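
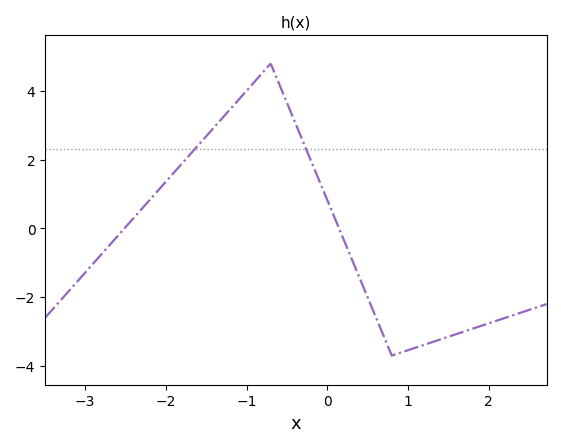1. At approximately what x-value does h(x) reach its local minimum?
0.8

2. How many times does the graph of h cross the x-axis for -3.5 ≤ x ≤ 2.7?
2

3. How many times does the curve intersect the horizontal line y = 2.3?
2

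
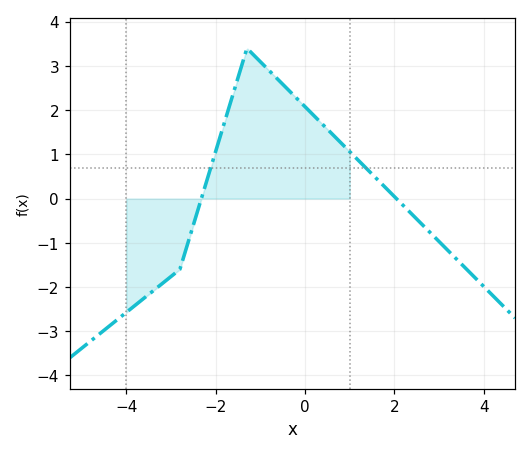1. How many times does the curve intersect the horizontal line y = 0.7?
2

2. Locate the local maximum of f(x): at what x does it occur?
-1.3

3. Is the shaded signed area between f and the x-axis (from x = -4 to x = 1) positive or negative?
positive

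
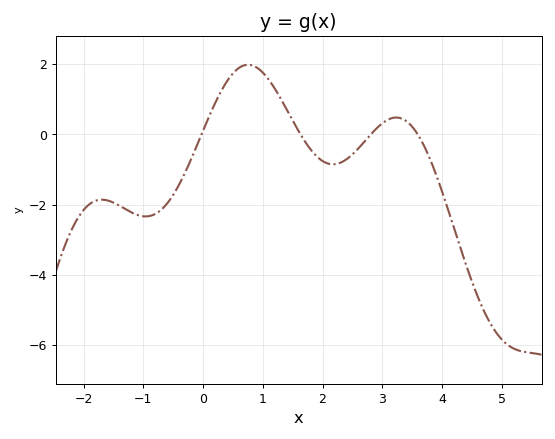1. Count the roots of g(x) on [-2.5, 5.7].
4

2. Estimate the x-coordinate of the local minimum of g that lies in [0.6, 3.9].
2.18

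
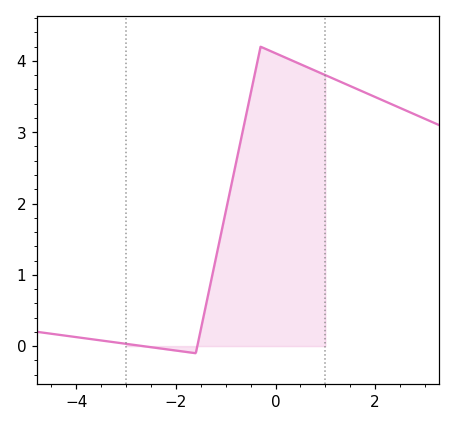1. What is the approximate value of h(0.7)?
3.9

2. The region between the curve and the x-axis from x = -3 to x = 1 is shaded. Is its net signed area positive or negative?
positive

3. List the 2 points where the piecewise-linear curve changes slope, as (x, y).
(-1.6, -0.1); (-0.3, 4.2)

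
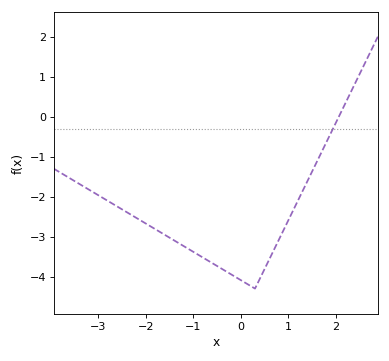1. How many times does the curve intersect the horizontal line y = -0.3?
1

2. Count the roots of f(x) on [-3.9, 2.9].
1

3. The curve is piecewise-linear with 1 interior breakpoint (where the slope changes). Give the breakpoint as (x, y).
(0.3, -4.3)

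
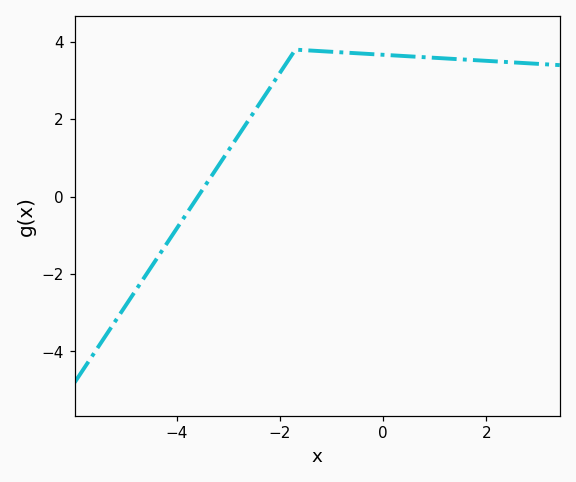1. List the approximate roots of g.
-3.6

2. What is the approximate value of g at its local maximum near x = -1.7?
3.8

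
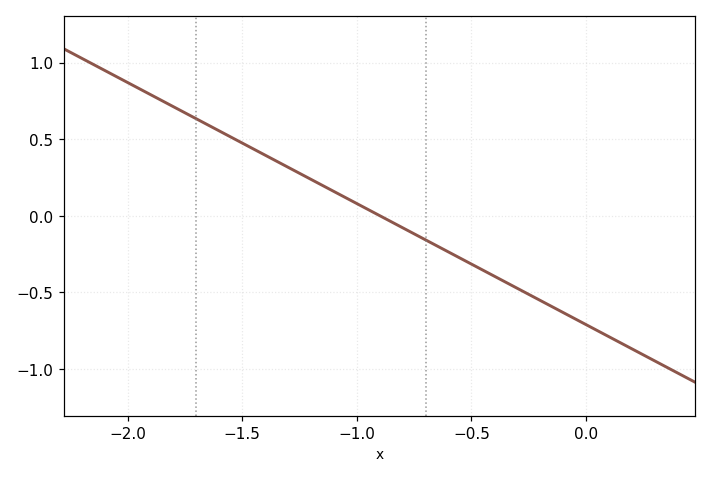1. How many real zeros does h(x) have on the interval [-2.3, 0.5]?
1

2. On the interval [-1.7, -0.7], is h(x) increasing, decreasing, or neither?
decreasing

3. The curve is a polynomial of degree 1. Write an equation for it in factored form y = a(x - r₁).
y = -0.79(x + 0.9)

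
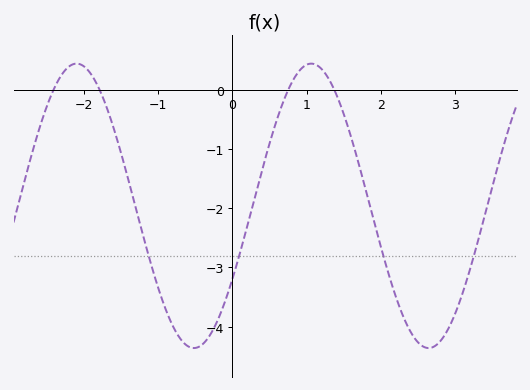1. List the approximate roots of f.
-2.4, -1.8, 0.8, 1.4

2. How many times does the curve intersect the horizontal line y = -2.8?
4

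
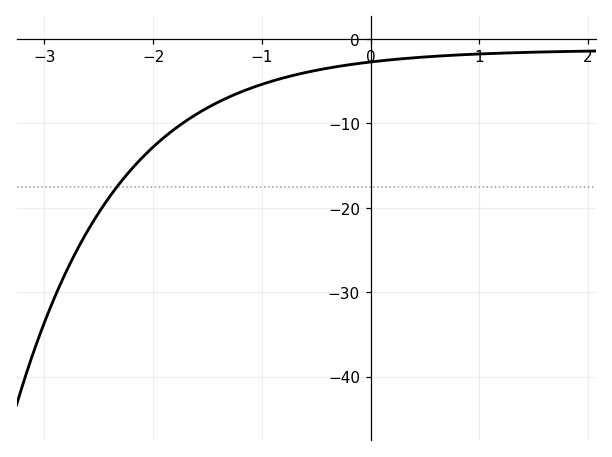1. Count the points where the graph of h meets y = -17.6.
1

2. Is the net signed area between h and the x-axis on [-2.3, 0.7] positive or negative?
negative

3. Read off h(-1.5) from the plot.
-8.15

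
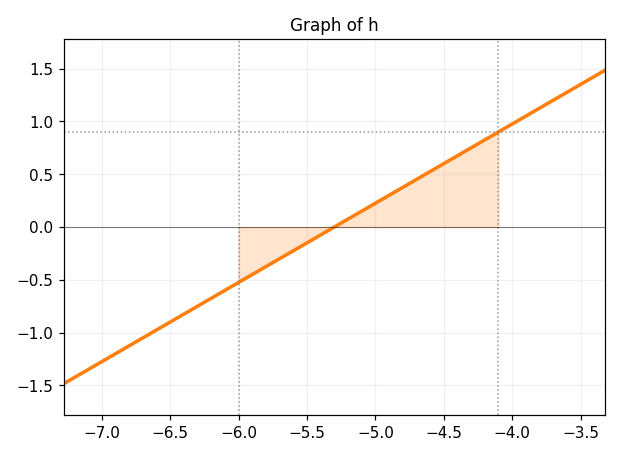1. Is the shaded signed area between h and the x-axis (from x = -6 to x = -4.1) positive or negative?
positive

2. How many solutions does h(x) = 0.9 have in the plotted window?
1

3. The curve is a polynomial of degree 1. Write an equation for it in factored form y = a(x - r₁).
y = 0.75(x + 5.3)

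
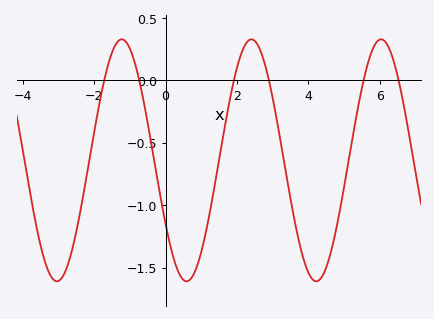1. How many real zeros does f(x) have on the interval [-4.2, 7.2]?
6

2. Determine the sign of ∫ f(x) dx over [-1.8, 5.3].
negative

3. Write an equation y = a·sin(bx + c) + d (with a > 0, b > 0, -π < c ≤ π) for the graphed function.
y = 0.97sin(1.7x - 2.6) - 0.64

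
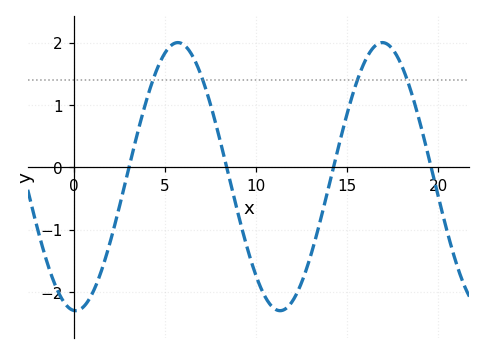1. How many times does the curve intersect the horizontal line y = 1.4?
4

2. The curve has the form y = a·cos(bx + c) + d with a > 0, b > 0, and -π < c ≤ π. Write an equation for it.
y = 2.15cos(0.56x + 3.08) - 0.15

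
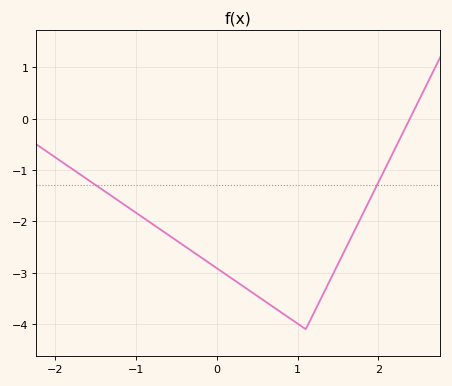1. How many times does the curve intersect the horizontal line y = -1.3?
2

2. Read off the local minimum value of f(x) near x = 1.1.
-4.1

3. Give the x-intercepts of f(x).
2.4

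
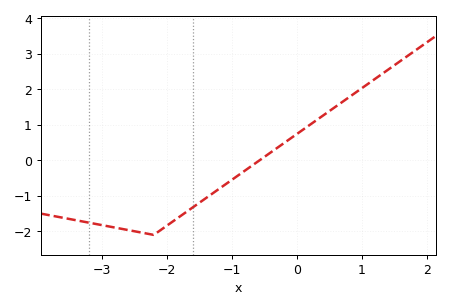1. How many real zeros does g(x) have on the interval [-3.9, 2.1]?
1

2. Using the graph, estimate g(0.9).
1.9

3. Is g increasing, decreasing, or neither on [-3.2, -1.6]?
neither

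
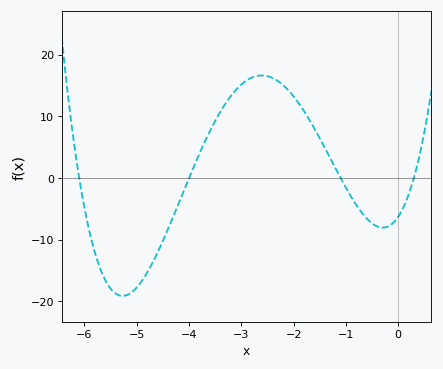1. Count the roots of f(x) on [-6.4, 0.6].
4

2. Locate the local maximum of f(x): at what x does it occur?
-2.61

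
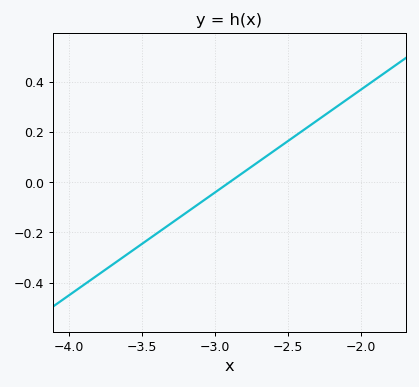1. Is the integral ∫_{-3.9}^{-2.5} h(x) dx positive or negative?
negative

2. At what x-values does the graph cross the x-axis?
-2.9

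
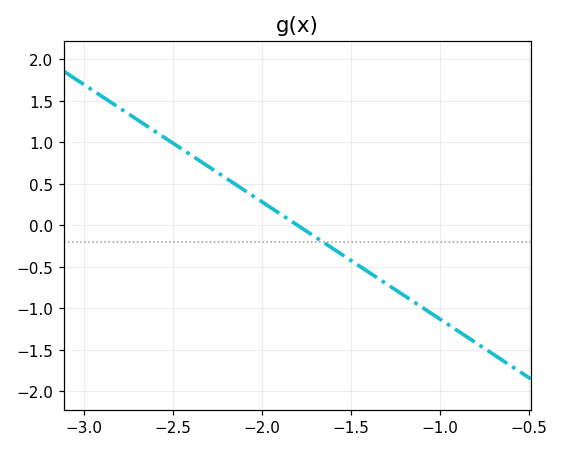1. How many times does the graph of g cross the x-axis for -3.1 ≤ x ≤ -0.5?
1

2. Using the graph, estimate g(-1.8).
0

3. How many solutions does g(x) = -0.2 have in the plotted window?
1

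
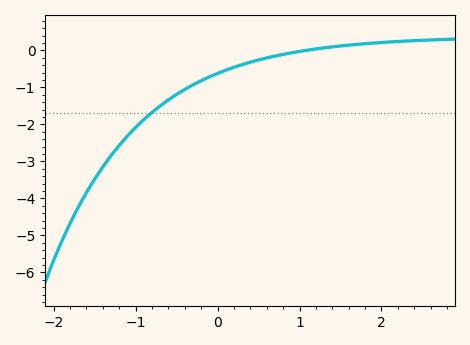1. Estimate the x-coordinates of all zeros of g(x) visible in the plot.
1.08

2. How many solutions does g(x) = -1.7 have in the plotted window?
1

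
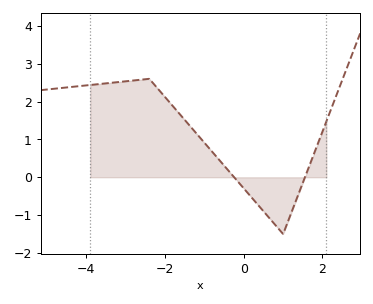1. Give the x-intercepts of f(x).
-0.244, 1.55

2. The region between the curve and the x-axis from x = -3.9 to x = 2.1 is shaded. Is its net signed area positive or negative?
positive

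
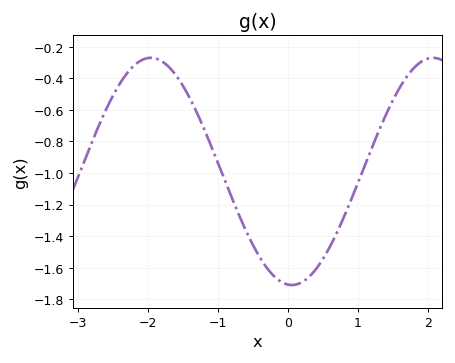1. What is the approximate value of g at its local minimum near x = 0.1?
-1.71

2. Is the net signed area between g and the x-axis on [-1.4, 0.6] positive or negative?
negative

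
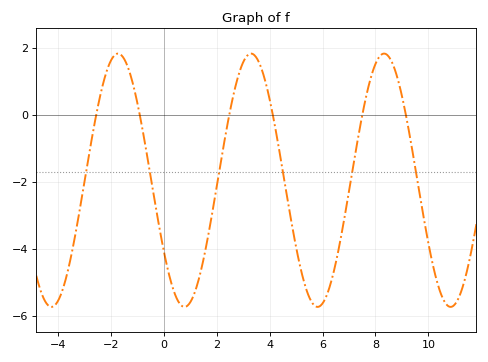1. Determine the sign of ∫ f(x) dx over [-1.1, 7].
negative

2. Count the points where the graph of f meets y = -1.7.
6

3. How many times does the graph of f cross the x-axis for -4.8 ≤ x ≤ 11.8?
6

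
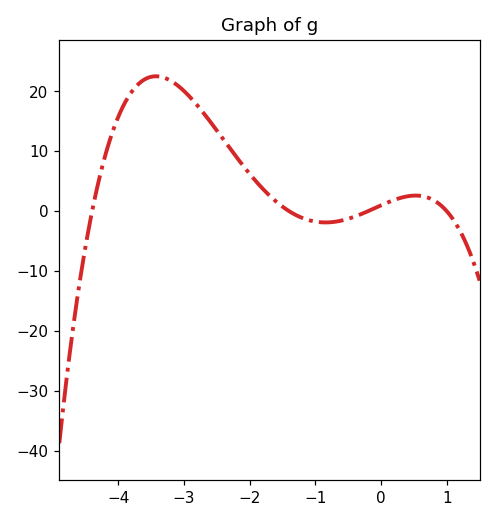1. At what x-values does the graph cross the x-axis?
-4.4, -1.4, -0.2, 1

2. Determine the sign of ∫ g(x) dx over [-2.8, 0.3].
positive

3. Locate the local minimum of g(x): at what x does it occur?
-0.8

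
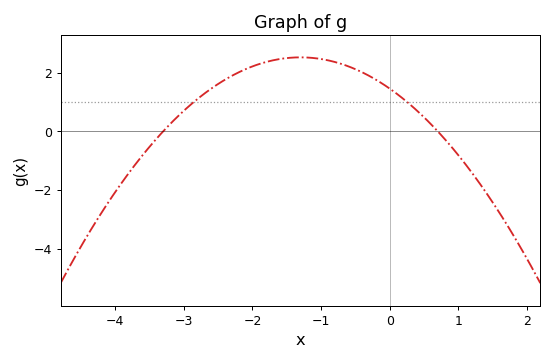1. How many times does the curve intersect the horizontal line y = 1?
2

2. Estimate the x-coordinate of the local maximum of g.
-1.3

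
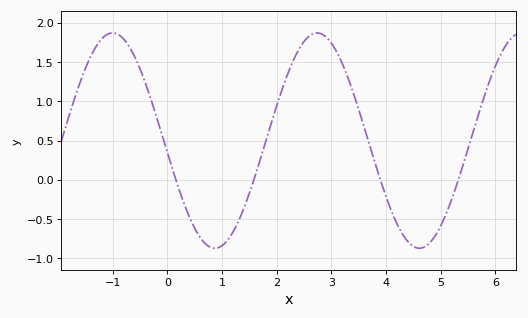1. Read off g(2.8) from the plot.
1.85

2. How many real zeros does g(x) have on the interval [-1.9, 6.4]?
4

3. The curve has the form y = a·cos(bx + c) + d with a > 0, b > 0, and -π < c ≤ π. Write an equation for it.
y = 1.37cos(1.7x + 1.7) + 0.5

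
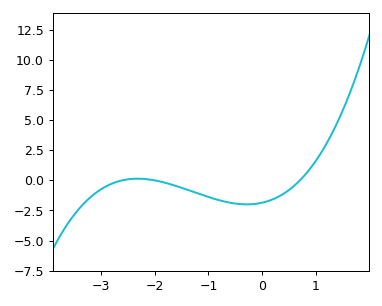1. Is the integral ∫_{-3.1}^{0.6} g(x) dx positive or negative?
negative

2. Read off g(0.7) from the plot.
0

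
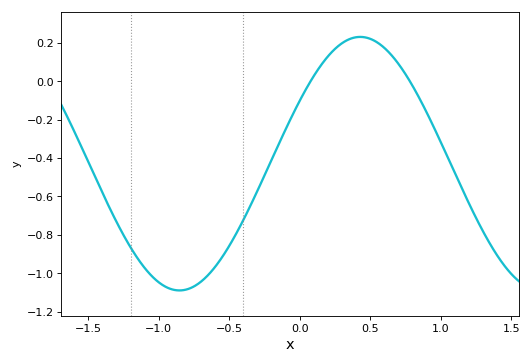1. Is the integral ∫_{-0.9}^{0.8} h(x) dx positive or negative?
negative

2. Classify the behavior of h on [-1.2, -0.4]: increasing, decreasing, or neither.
neither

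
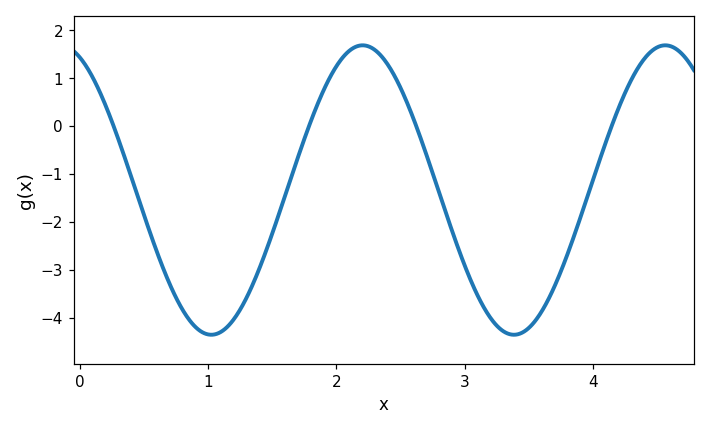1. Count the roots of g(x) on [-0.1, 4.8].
4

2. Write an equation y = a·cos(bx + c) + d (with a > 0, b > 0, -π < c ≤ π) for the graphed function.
y = 3.02cos(2.7x + 0.42) - 1.33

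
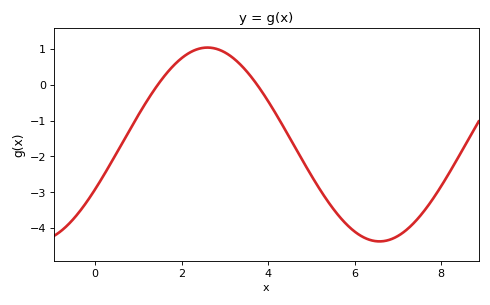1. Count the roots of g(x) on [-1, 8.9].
2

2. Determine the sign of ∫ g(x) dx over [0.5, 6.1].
negative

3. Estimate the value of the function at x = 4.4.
-1.3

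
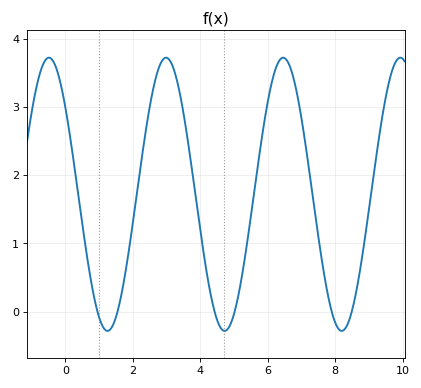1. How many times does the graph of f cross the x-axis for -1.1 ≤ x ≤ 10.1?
6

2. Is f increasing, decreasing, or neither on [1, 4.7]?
neither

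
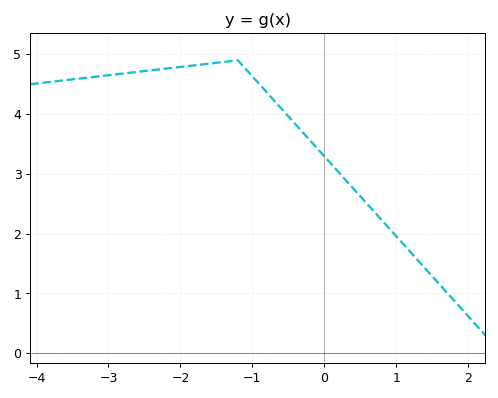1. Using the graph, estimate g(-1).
4.63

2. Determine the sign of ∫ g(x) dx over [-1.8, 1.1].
positive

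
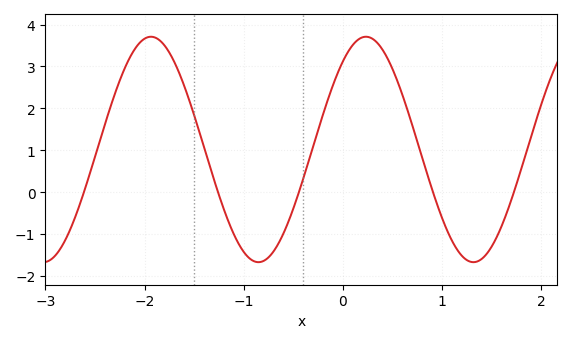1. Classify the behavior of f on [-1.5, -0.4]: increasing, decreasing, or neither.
neither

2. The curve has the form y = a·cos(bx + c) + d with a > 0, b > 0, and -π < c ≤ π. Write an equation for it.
y = 2.69cos(2.9x - 0.672) + 1.02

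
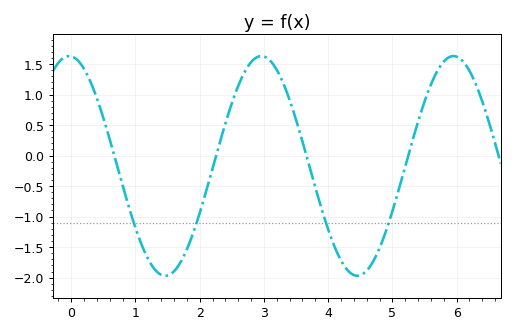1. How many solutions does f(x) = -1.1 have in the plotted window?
4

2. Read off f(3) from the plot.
1.62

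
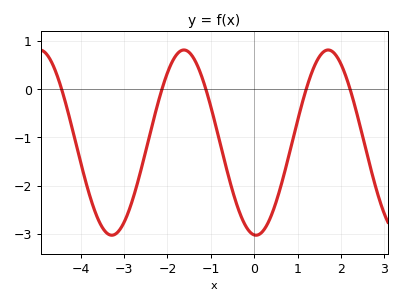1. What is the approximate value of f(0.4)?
-2.6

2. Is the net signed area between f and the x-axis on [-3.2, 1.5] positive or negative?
negative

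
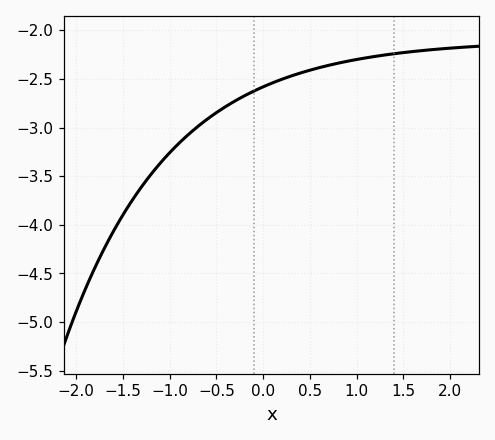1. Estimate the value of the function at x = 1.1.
-2.3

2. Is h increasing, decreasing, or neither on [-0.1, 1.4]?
increasing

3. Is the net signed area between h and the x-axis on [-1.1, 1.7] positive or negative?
negative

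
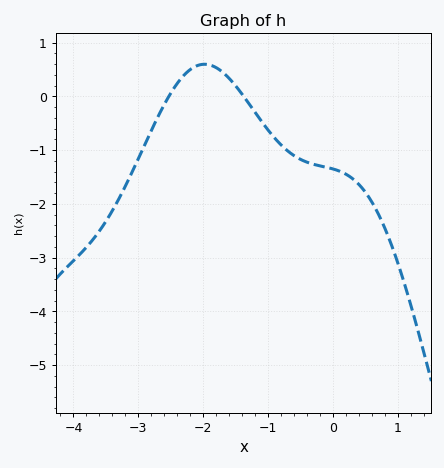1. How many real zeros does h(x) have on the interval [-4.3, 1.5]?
2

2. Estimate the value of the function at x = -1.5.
0.193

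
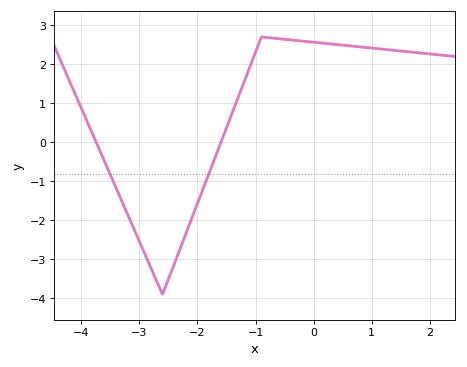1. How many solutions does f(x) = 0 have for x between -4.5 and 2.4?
2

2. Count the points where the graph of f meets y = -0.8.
2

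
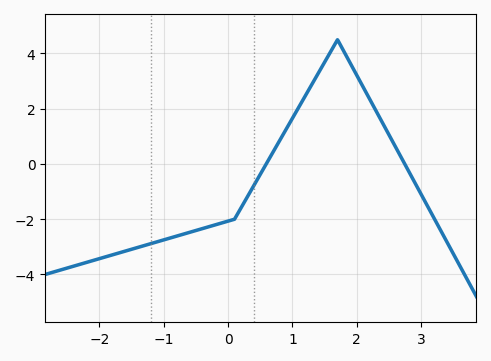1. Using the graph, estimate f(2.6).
0.621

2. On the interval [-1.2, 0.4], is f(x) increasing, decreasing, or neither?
increasing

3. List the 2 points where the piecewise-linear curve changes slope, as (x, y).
(0.1, -2); (1.7, 4.5)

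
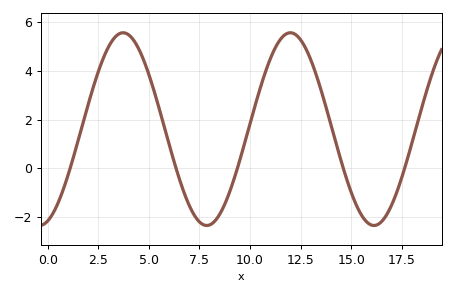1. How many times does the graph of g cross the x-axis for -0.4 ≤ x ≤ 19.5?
5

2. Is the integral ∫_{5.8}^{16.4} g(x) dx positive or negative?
positive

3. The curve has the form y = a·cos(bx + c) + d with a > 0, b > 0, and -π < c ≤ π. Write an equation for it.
y = 3.95cos(0.76x - 2.8) + 1.61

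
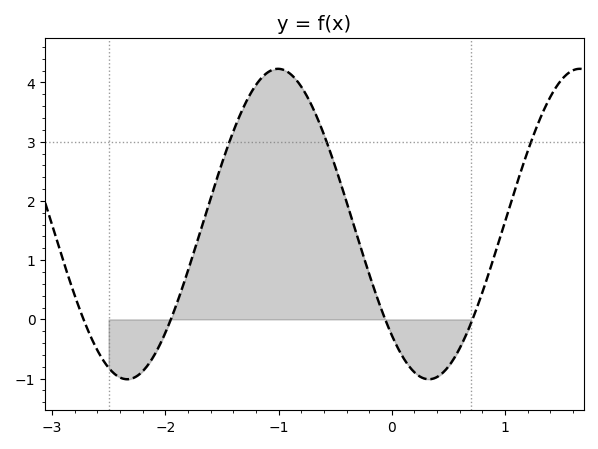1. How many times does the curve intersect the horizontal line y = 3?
3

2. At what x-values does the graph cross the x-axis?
-2.7, -2, -0.1, 0.7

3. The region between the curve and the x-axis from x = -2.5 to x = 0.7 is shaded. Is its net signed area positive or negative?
positive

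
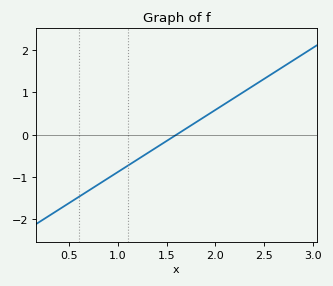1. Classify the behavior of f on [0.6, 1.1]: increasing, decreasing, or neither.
increasing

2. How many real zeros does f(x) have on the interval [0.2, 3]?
1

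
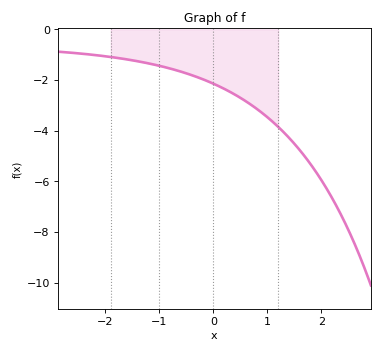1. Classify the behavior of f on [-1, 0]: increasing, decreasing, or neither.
decreasing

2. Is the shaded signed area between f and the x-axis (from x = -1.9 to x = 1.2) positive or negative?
negative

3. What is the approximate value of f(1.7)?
-5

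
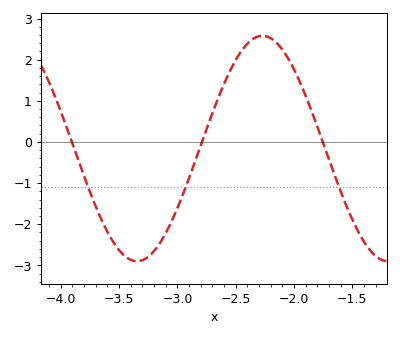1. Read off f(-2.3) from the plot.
2.6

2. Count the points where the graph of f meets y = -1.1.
3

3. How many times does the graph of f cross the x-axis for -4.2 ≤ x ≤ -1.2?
3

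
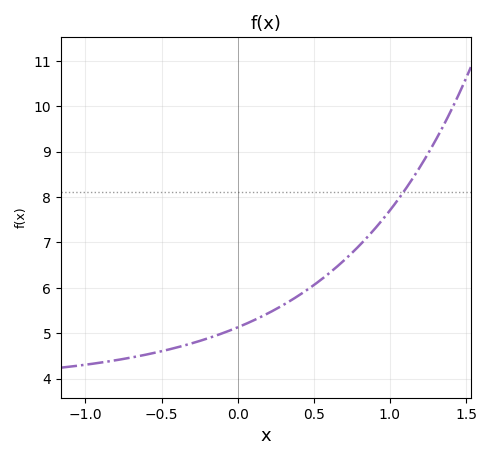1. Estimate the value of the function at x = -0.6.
4.53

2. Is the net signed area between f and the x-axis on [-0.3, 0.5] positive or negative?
positive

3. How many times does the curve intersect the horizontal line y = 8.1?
1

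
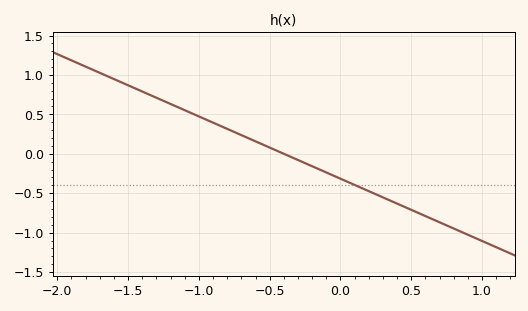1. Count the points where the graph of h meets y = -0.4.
1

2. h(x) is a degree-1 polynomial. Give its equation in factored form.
y = -0.79(x + 0.4)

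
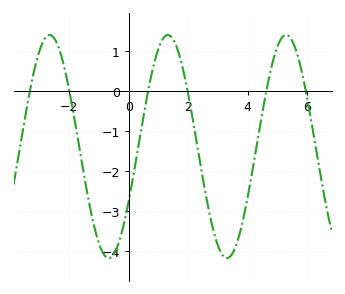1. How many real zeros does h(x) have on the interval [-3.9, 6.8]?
6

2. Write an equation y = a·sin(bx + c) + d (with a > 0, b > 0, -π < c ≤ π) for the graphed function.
y = 2.79sin(1.6x - 0.51) - 1.38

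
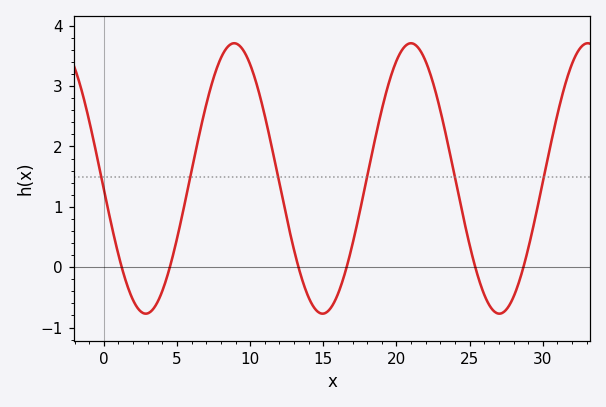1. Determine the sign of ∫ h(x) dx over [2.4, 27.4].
positive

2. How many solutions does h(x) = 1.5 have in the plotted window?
6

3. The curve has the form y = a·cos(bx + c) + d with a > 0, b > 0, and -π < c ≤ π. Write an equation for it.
y = 2.24cos(0.52x + 1.7) + 1.47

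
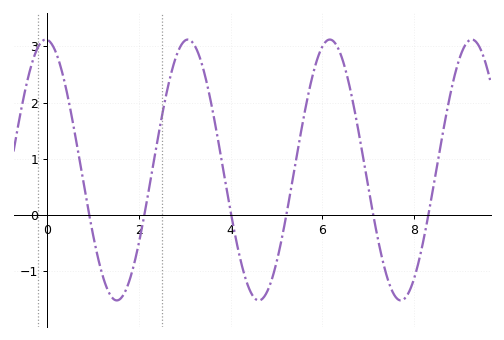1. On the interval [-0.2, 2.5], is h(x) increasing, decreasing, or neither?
neither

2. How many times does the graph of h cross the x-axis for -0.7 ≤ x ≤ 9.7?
6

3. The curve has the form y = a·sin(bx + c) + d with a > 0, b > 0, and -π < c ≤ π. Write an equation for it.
y = 2.32sin(2x + 1.6) + 0.8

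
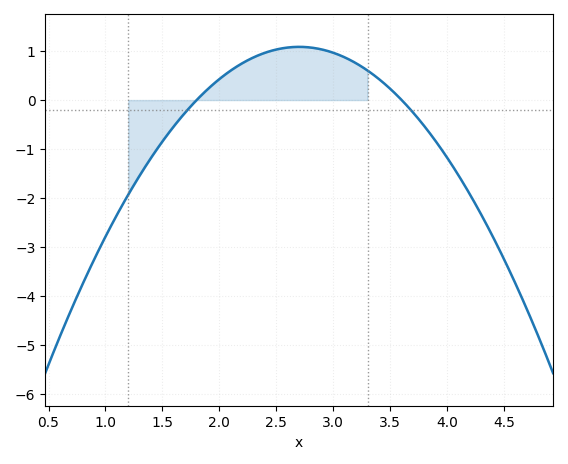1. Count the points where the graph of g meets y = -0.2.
2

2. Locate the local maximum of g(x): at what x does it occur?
2.7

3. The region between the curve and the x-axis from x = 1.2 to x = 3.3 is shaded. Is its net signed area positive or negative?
positive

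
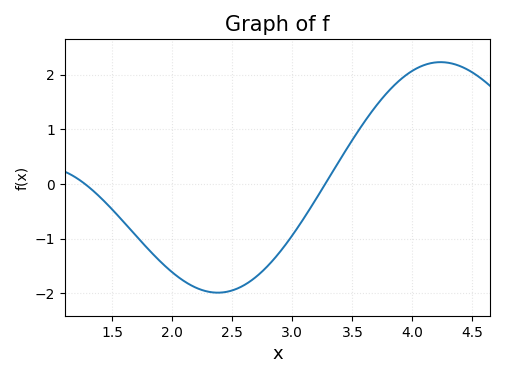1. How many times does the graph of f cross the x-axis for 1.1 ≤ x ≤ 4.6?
2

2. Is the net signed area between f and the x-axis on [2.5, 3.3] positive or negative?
negative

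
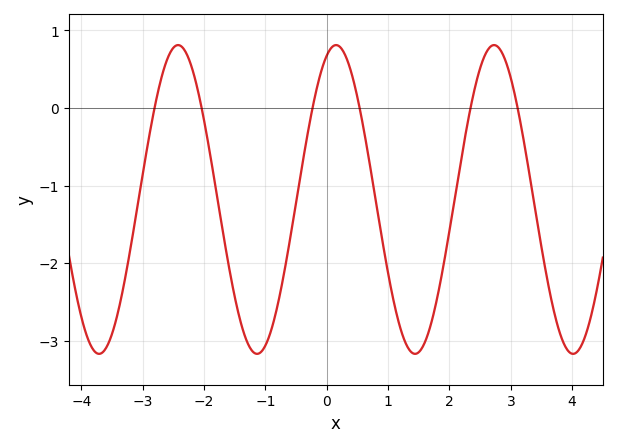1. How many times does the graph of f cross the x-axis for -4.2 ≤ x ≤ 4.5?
6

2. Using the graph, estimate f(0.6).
-0.3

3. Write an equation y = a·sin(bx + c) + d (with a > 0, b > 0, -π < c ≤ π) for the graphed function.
y = 1.99sin(2.4x + 1.2) - 1.18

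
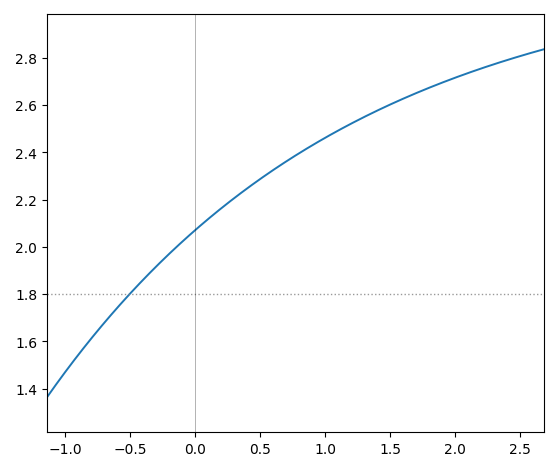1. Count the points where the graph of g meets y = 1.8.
1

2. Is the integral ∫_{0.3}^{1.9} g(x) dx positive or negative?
positive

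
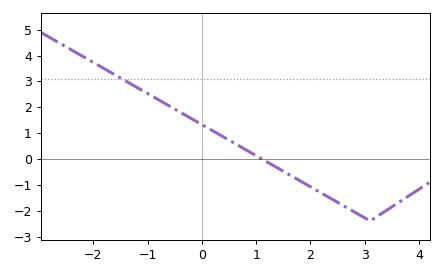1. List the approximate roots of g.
1.1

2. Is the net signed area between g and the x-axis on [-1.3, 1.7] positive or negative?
positive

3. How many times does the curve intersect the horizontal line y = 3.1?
1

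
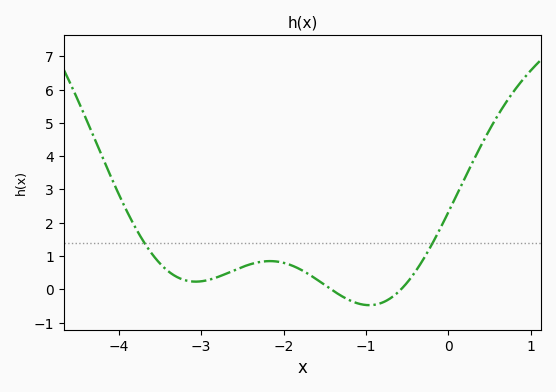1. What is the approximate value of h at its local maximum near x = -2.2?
0.849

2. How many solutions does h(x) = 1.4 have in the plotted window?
2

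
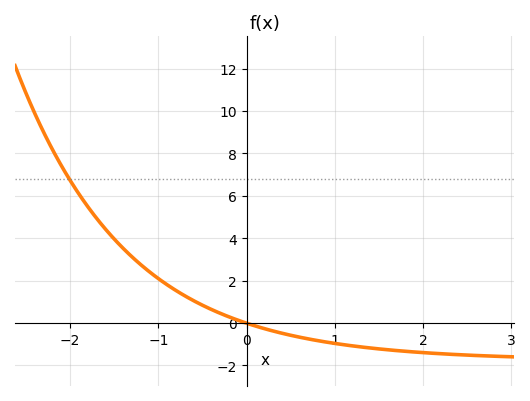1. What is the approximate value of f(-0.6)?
1.05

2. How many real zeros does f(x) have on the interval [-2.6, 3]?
1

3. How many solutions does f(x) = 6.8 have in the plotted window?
1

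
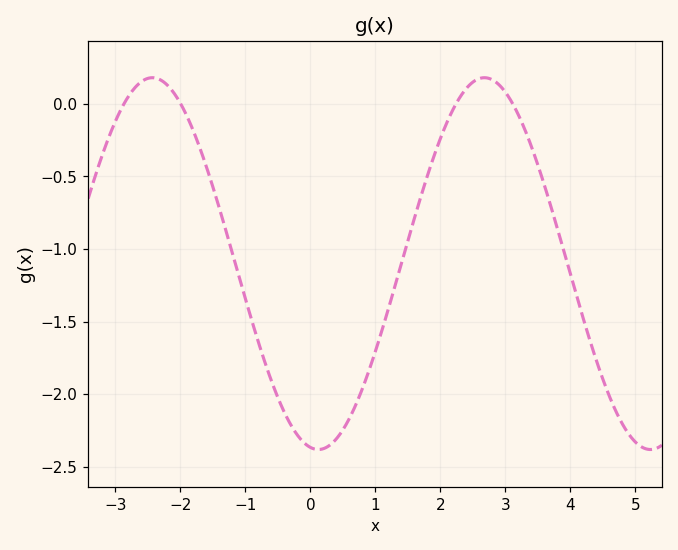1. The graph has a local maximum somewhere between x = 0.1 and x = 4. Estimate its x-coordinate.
2.68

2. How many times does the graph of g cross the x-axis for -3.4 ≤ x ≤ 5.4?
4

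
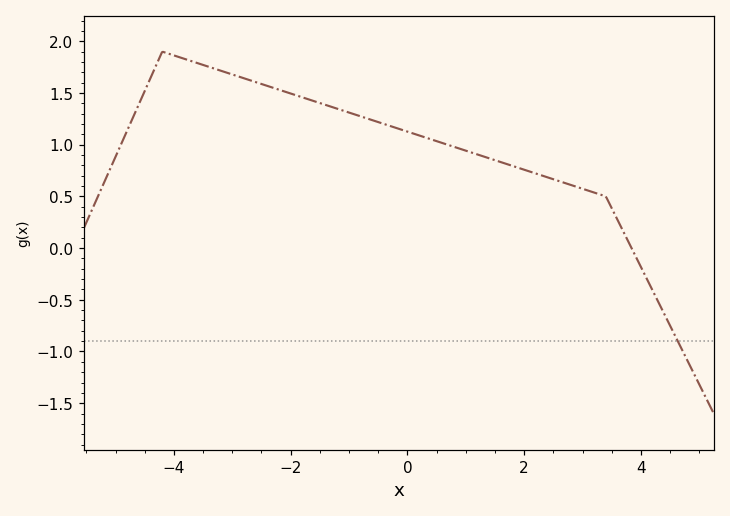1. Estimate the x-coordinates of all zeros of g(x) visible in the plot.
3.8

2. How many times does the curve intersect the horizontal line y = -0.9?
1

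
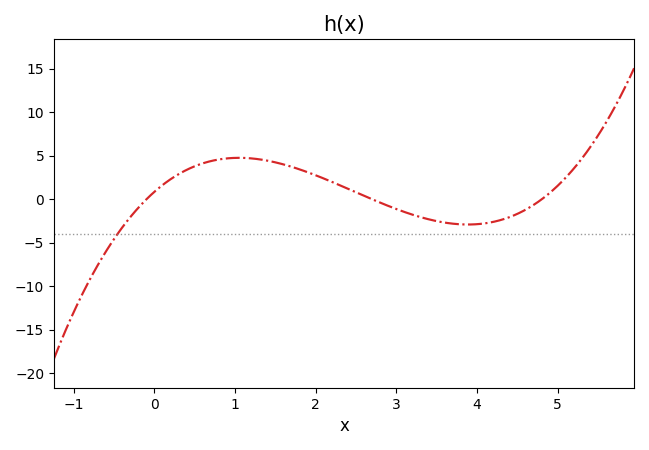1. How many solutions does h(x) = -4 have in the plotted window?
1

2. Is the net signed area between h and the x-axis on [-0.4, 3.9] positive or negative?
positive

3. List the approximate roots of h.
-0.1, 2.7, 4.8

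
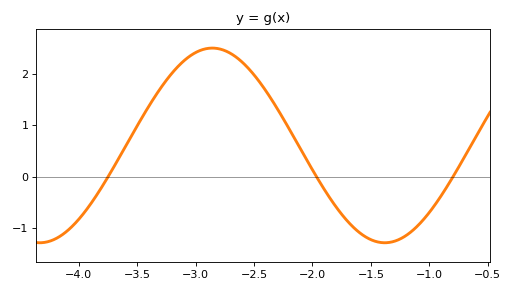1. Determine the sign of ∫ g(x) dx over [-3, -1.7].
positive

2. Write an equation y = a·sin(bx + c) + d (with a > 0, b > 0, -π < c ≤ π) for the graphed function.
y = 1.9sin(2.13x + 1.37) + 0.61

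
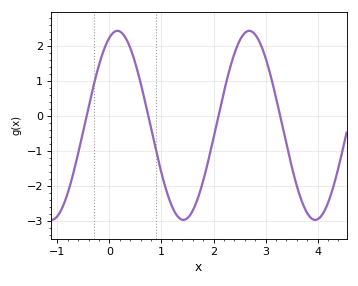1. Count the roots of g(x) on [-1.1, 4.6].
4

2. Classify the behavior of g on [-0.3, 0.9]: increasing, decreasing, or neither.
neither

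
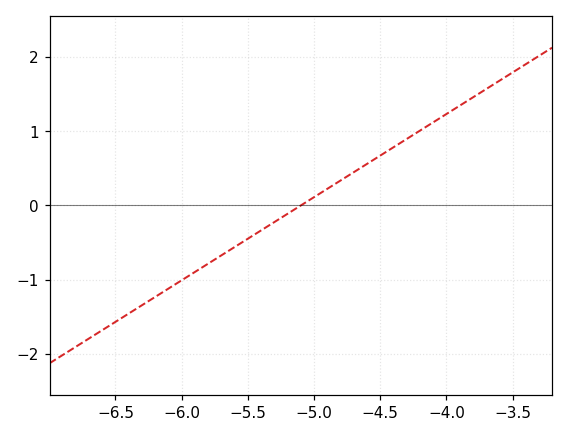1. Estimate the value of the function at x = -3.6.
1.7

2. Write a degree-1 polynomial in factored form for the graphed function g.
y = 1.12(x + 5.1)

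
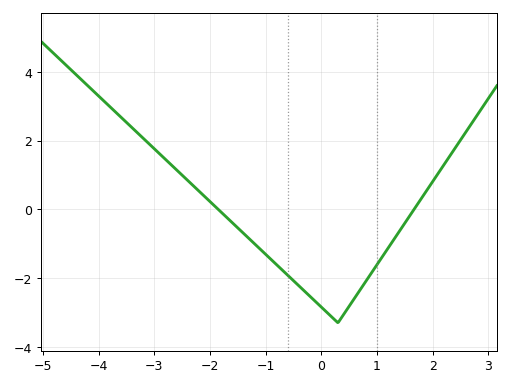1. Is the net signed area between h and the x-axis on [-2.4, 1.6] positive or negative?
negative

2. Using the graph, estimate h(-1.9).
0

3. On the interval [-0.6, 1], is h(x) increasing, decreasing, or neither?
neither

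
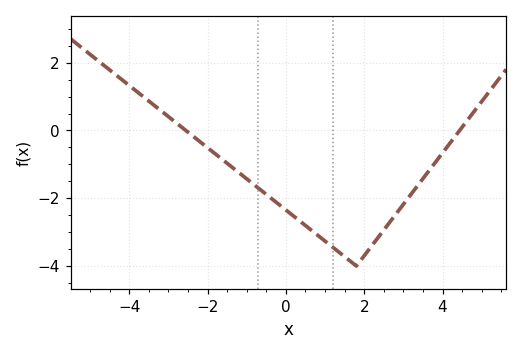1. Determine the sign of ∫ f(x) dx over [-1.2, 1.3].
negative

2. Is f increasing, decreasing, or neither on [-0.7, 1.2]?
decreasing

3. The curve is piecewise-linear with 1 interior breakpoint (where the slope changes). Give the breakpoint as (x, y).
(1.8, -4)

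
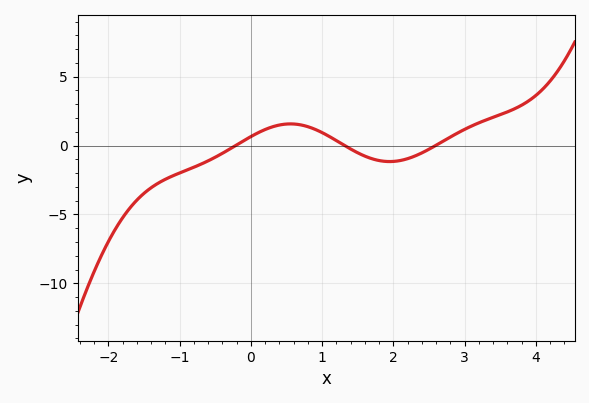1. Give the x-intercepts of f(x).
-0.214, 1.32, 2.59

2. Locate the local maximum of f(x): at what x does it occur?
0.554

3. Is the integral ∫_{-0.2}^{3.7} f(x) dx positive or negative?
positive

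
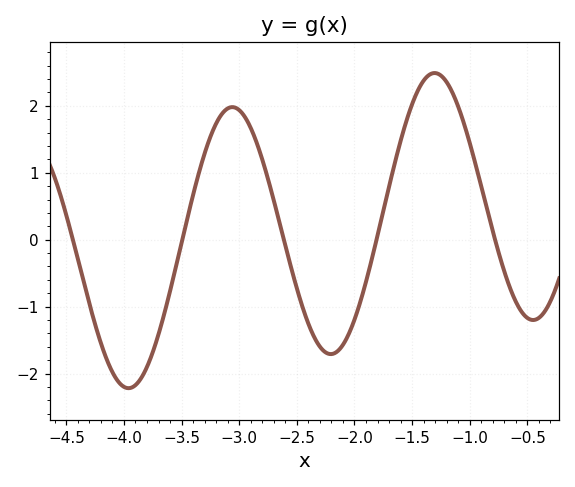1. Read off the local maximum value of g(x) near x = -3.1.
2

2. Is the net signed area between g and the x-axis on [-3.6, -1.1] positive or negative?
positive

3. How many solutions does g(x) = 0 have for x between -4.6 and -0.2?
5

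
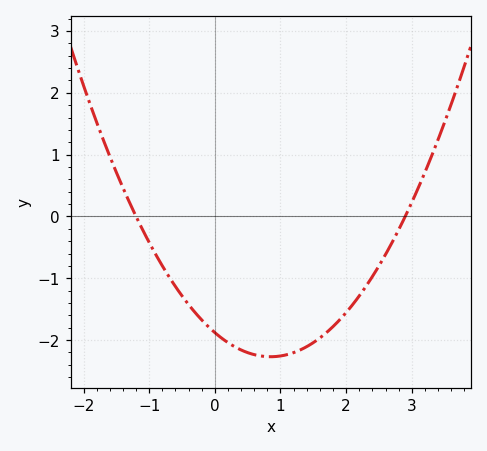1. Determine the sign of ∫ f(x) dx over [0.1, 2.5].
negative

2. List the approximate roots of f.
-1.2, 2.9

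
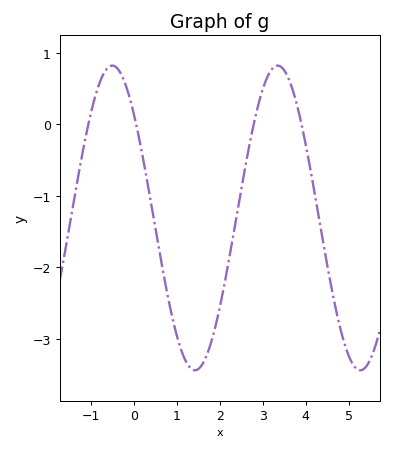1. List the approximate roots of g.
-1.07, 0.049, 2.79, 3.9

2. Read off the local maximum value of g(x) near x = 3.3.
0.82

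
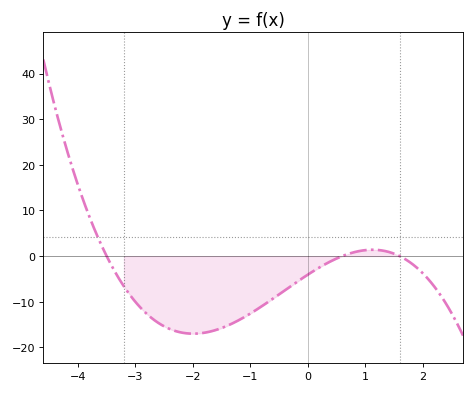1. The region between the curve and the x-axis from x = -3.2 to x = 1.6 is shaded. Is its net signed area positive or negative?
negative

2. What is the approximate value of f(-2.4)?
-16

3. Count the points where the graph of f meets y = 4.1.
1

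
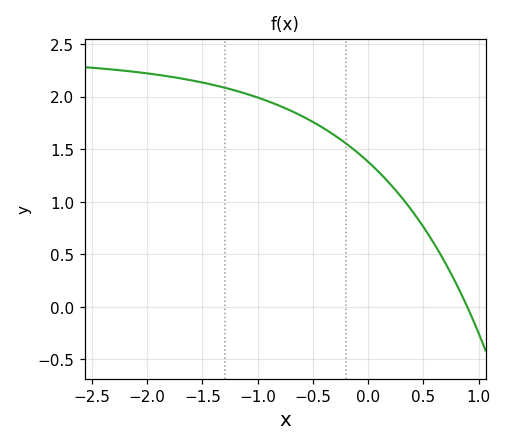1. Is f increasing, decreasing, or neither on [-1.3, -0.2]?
decreasing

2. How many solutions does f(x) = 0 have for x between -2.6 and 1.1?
1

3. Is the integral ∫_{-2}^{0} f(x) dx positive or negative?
positive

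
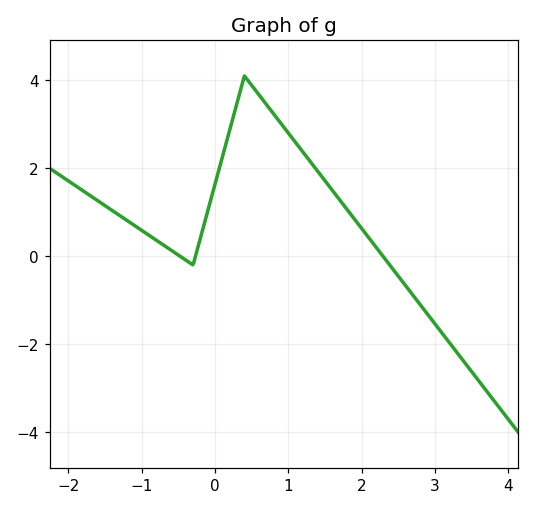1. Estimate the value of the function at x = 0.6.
3.67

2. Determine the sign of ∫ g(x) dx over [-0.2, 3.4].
positive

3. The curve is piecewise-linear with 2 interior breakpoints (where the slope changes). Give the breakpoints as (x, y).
(-0.3, -0.2); (0.4, 4.1)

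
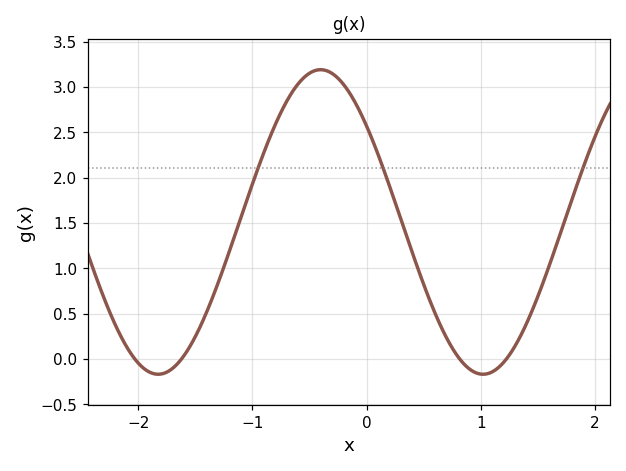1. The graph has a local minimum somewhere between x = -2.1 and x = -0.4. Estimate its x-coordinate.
-1.8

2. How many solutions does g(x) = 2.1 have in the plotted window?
3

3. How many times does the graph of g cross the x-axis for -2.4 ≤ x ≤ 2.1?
4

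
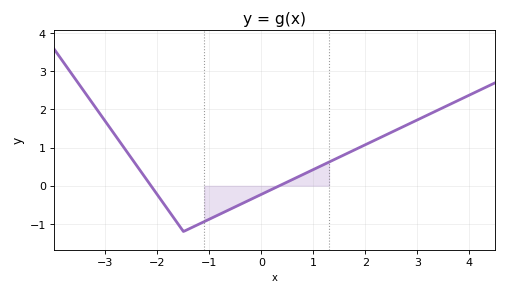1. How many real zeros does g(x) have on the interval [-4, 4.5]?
2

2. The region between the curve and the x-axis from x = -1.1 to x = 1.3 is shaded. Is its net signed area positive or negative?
negative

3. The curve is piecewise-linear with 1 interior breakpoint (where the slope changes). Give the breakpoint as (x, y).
(-1.5, -1.2)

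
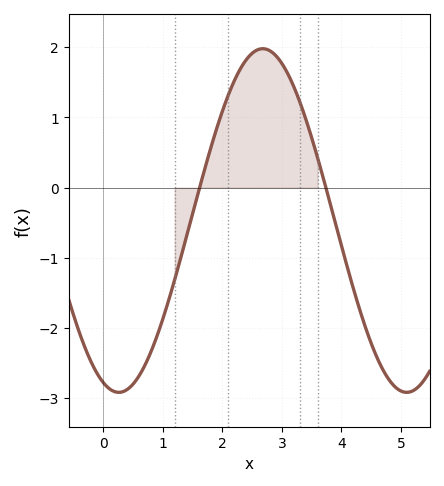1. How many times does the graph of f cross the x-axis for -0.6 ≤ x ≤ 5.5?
2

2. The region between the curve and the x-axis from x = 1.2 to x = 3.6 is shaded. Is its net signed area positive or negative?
positive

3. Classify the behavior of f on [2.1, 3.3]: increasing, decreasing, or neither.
neither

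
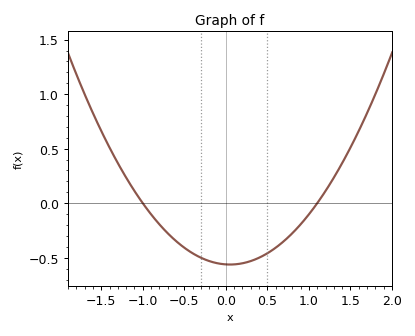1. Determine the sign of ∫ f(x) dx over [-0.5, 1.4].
negative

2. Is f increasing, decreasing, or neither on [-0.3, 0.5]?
neither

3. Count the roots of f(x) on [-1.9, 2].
2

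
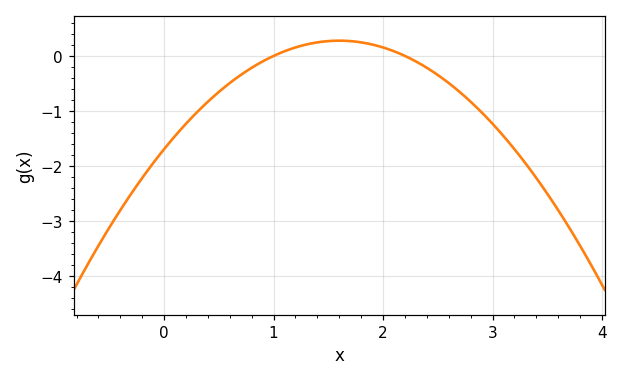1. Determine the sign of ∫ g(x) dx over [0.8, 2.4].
positive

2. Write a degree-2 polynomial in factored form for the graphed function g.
y = -0.77(x - 1)(x - 2.2)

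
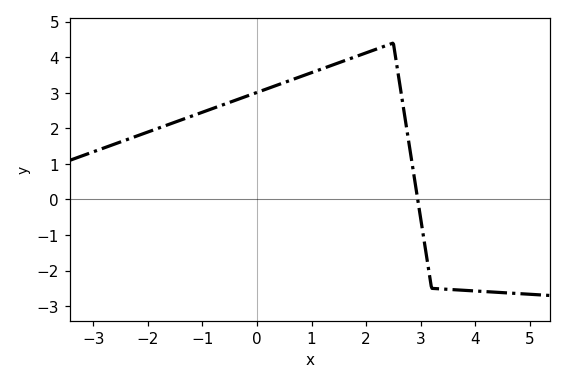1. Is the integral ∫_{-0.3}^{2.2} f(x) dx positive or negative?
positive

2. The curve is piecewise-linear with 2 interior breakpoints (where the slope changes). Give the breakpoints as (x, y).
(2.5, 4.4); (3.2, -2.5)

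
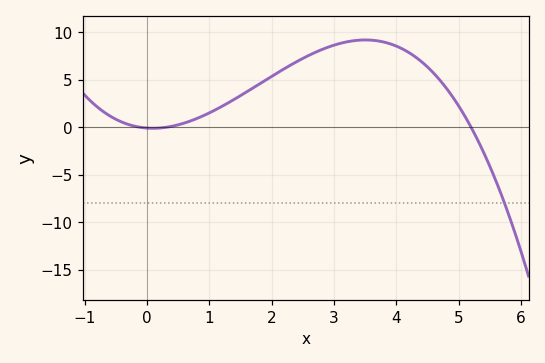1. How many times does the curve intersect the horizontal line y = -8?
1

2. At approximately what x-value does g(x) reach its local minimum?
0.1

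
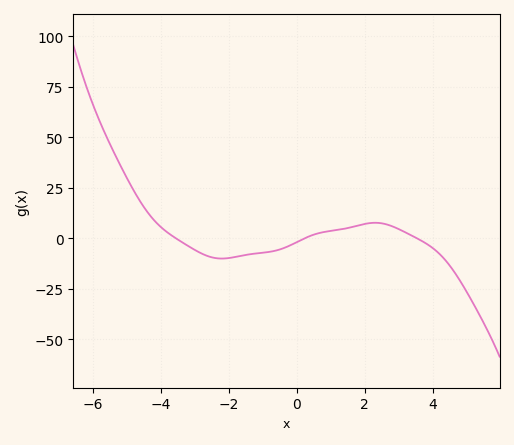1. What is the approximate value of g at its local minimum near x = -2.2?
-10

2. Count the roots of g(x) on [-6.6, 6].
3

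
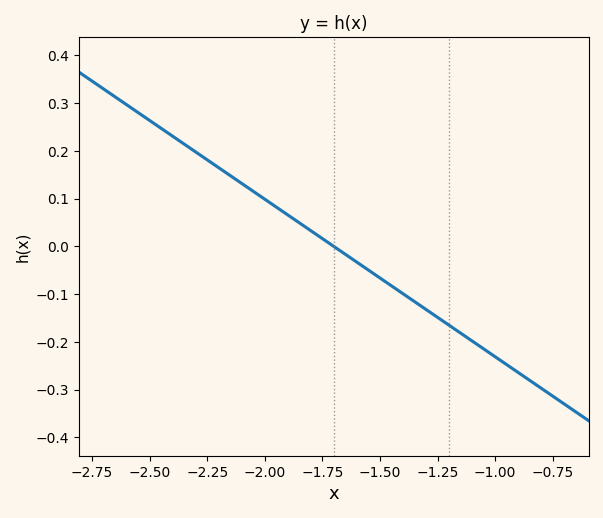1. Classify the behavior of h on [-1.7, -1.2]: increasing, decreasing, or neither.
decreasing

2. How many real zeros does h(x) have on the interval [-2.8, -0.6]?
1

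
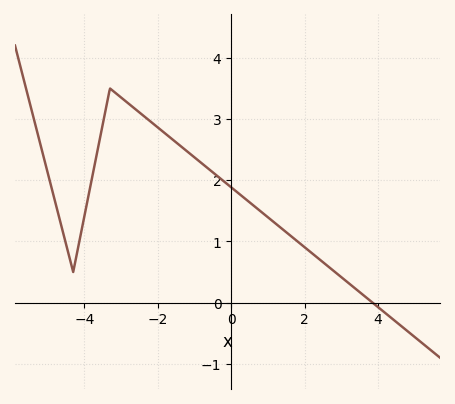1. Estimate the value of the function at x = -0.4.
2.08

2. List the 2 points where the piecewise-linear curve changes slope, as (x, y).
(-4.3, 0.5); (-3.3, 3.5)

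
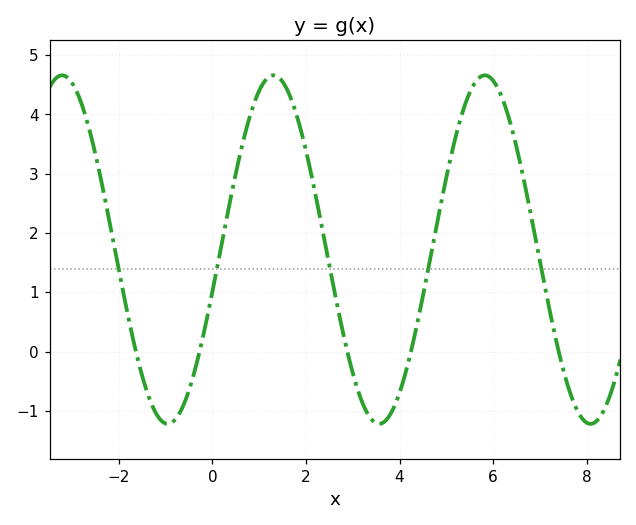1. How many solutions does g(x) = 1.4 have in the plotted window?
5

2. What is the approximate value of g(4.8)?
2.2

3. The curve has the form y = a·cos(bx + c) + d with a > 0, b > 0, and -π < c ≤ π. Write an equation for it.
y = 2.94cos(1.4x - 1.8) + 1.72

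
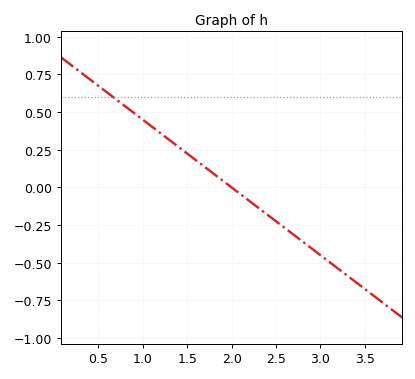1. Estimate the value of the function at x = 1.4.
0.28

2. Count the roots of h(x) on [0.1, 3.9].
1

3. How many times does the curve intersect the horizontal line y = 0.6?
1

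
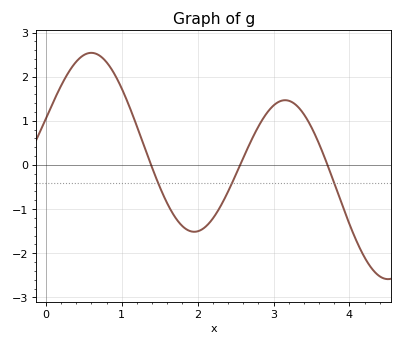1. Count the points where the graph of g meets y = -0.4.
3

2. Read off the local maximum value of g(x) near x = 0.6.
2.54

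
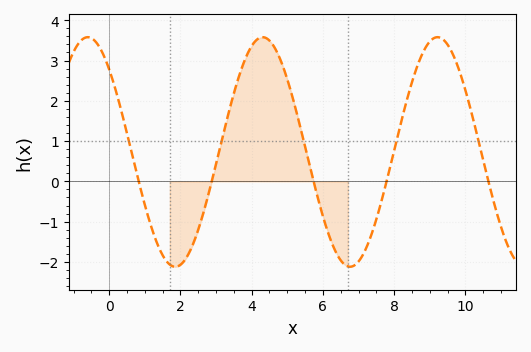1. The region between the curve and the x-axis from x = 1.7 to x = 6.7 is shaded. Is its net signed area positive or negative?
positive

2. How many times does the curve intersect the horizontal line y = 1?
5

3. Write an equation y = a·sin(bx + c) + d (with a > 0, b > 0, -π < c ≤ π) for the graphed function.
y = 2.85sin(1.28x + 2.34) + 0.73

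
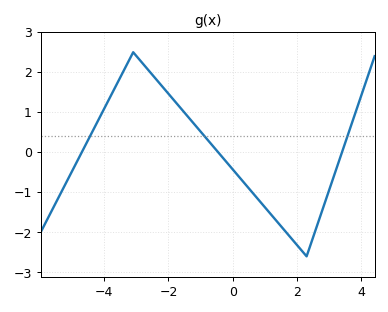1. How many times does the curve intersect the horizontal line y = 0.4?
3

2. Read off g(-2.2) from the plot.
1.65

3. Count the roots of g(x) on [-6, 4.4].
3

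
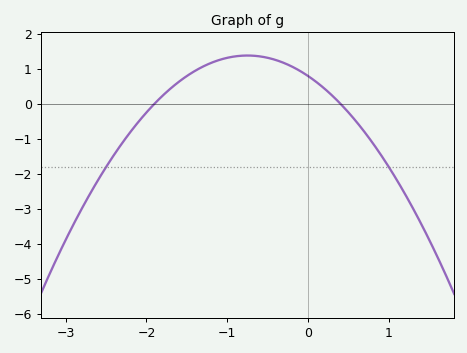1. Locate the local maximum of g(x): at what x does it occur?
-0.8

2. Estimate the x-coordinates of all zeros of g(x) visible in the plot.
-1.9, 0.4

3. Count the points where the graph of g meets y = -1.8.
2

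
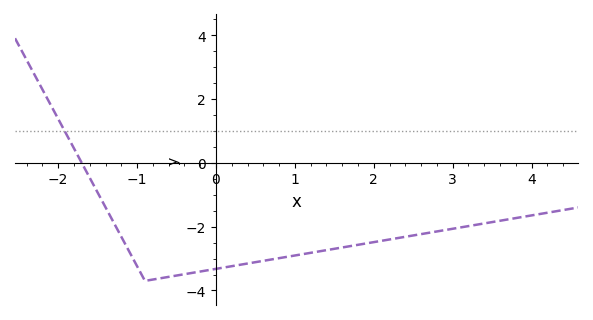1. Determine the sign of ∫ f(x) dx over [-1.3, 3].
negative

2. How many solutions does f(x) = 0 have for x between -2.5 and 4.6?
1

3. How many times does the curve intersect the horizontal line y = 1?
1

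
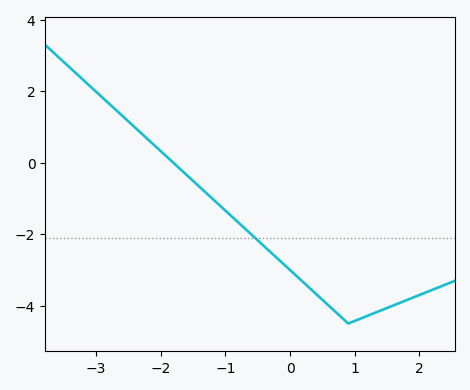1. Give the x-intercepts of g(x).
-1.81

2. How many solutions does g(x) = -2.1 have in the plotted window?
1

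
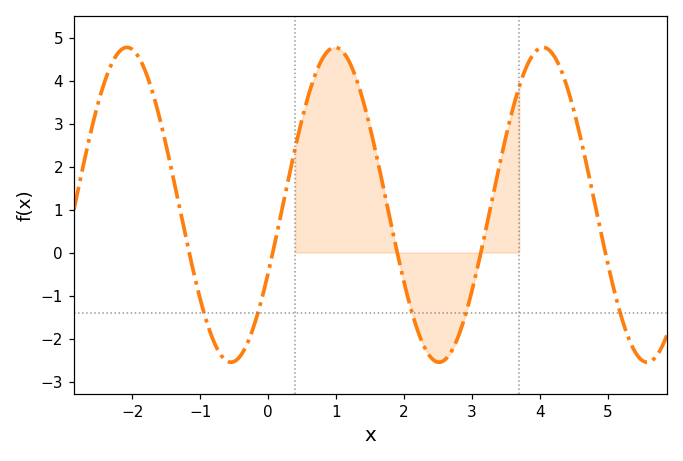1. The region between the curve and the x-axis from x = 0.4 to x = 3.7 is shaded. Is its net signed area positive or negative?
positive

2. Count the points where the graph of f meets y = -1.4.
5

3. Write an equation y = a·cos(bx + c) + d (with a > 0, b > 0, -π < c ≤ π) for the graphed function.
y = 3.66cos(2.05x - 2.02) + 1.11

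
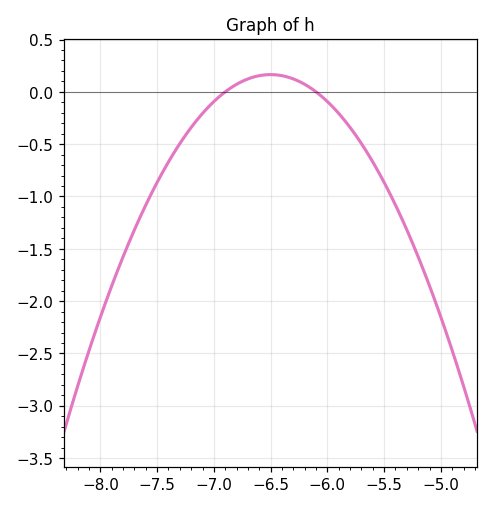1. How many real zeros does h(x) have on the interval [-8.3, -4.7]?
2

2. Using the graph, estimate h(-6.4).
0.15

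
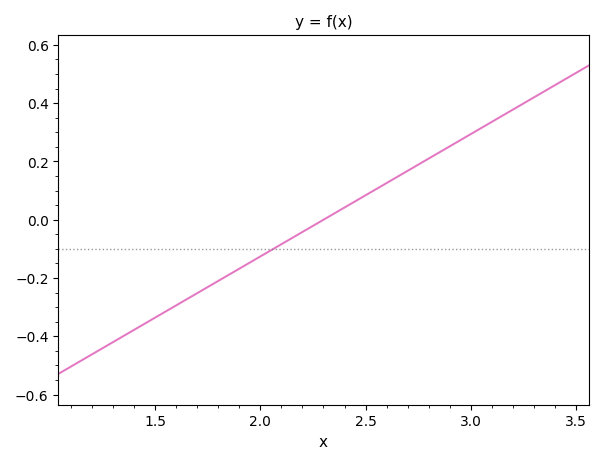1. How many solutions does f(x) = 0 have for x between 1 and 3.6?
1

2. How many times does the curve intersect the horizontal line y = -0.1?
1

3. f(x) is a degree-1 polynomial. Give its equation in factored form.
y = 0.42(x - 2.3)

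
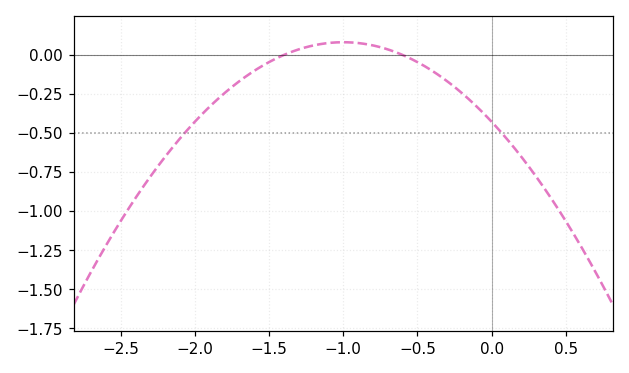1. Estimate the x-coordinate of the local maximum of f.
-1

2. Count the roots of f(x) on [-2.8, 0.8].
2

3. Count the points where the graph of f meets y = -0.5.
2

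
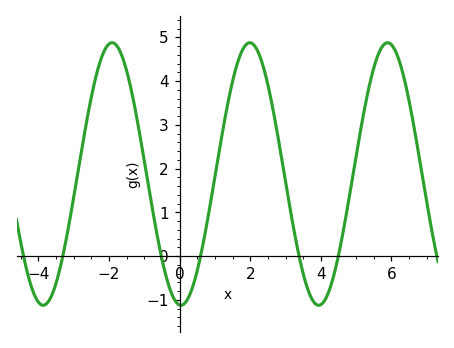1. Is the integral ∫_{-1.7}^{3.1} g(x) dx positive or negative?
positive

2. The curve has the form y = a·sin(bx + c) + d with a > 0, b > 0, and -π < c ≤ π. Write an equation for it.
y = 3sin(1.61x - 1.63) + 1.88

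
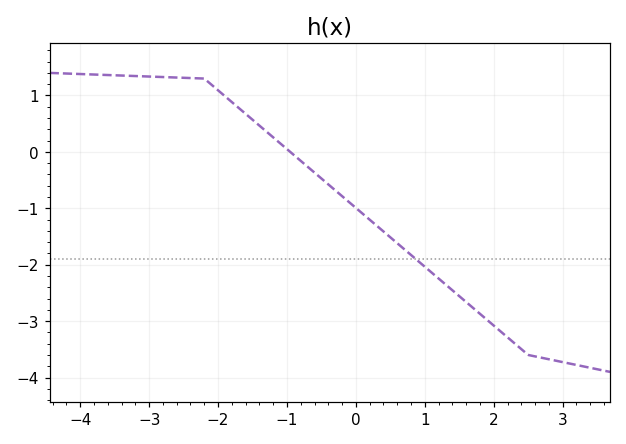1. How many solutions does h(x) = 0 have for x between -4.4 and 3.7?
1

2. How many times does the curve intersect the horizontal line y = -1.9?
1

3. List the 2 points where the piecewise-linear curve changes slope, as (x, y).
(-2.2, 1.3); (2.5, -3.6)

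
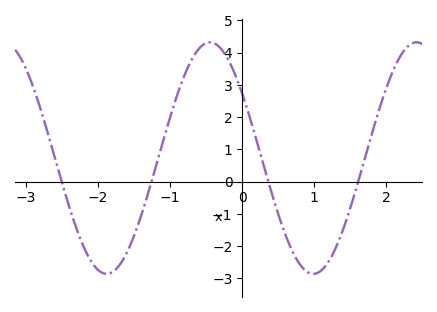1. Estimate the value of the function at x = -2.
-2.74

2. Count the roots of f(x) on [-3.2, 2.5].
4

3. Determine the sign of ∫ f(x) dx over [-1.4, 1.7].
positive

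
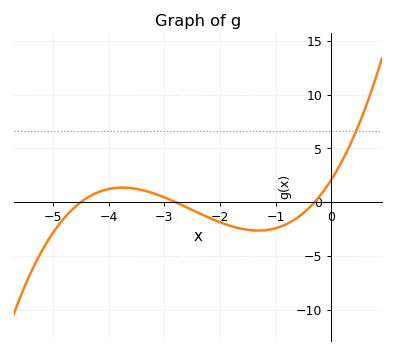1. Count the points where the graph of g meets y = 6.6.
1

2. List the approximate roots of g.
-4.5, -2.8, -0.3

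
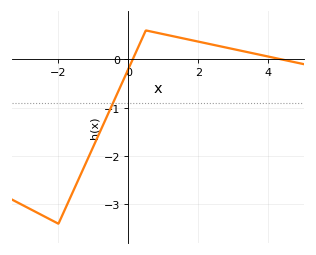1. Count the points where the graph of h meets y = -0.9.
1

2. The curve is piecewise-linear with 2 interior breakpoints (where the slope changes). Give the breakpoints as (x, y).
(-2, -3.4); (0.5, 0.6)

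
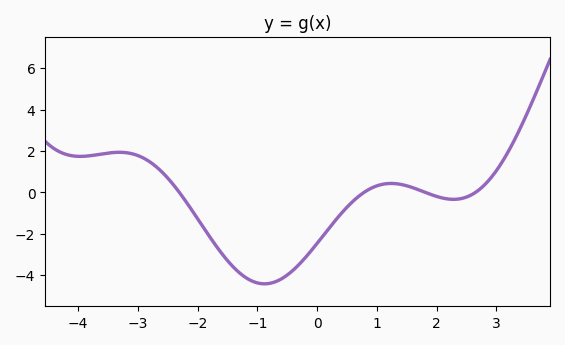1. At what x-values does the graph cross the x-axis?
-2.4, 0.8, 1.8, 2.6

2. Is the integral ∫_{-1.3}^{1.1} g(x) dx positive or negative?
negative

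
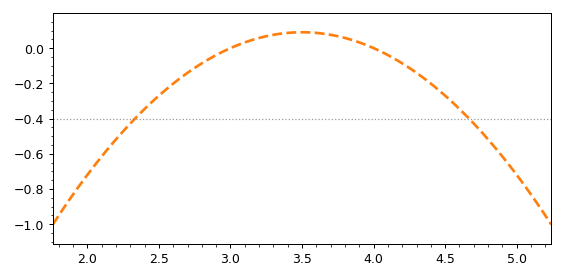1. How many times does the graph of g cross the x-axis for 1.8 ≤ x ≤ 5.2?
2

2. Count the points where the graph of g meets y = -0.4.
2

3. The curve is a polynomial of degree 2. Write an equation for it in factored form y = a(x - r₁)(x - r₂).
y = -0.36(x - 3)(x - 4)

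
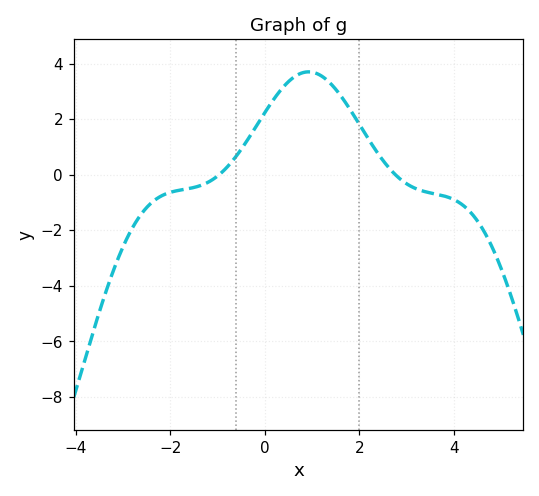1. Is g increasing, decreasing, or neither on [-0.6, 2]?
neither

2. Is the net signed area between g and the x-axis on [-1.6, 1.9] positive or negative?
positive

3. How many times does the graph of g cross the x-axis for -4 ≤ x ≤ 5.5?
2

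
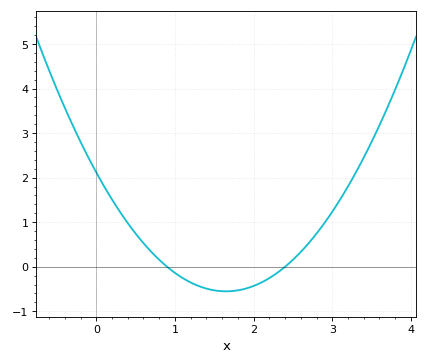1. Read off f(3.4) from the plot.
2.4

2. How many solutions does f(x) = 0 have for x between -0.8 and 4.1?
2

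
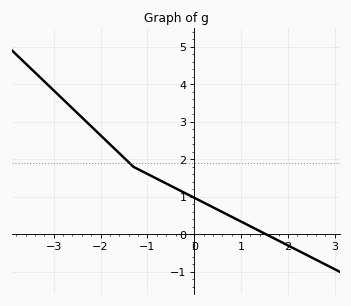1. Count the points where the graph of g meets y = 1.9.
1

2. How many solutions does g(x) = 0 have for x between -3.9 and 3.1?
1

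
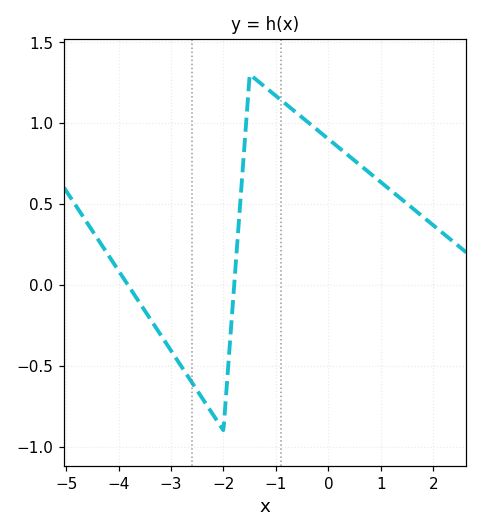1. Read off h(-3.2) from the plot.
-0.3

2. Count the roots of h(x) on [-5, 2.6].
2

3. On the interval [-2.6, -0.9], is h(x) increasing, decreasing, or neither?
neither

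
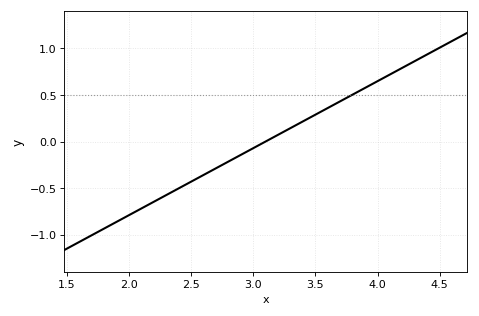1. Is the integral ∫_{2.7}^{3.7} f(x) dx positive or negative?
positive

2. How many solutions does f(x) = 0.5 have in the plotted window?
1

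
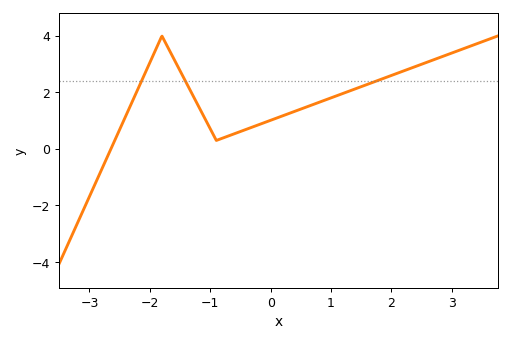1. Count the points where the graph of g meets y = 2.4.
3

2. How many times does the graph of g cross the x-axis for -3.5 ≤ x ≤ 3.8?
1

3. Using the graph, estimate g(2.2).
2.76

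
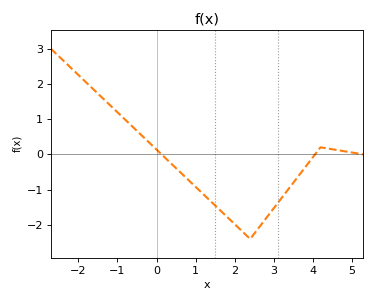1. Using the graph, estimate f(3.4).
-0.956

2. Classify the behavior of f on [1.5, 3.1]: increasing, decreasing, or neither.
neither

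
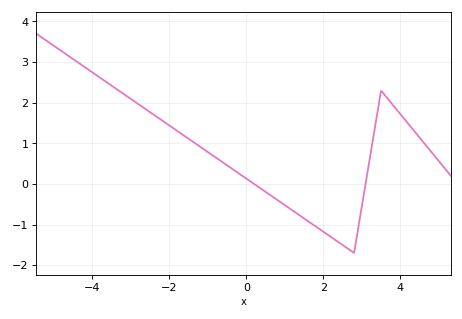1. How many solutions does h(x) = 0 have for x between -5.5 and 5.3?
2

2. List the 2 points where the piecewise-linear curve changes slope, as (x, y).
(2.8, -1.7); (3.5, 2.3)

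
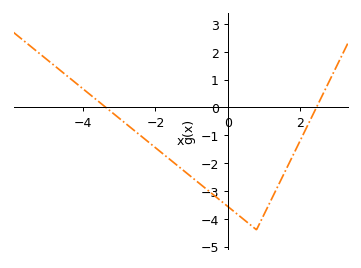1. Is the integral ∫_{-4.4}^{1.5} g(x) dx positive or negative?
negative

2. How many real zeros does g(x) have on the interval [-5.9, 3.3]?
2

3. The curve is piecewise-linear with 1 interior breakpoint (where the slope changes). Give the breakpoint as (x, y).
(0.8, -4.4)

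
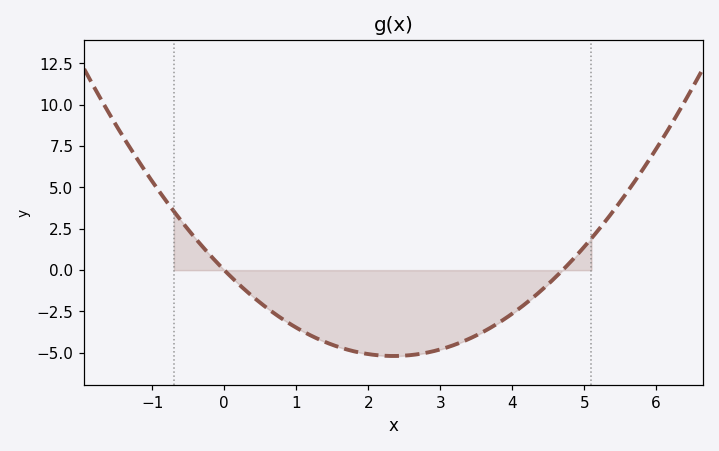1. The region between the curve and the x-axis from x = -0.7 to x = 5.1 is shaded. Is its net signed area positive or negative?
negative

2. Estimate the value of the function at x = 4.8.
0.4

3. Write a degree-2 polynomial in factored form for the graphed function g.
y = 0.94(x - 0)(x - 4.7)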